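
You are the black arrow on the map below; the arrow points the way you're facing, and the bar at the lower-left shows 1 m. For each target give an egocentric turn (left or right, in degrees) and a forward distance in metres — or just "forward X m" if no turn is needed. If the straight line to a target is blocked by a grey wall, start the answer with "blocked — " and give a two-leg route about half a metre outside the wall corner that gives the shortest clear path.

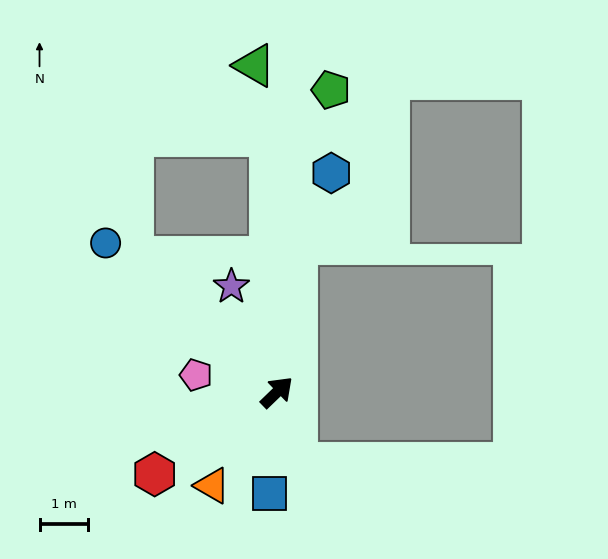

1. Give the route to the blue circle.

turn left 95°, forward 4.7 m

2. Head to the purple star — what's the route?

turn left 69°, forward 2.4 m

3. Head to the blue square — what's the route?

turn right 138°, forward 2.1 m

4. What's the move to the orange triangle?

turn right 169°, forward 2.4 m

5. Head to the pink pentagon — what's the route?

turn left 124°, forward 1.7 m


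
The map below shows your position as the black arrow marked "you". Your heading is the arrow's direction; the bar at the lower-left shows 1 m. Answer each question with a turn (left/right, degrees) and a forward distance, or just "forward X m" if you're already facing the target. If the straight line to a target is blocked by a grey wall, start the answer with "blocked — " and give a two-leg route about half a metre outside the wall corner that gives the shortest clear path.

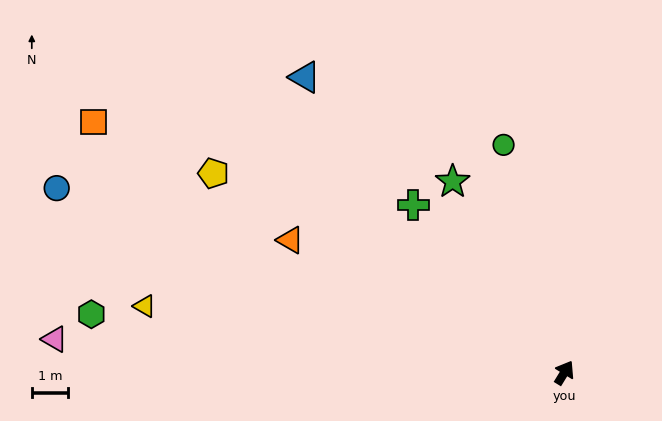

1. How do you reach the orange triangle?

turn left 96°, forward 8.5 m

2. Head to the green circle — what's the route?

turn left 46°, forward 6.5 m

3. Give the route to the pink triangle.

turn left 118°, forward 14.2 m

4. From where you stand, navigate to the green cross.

turn left 74°, forward 6.3 m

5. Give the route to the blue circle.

turn left 102°, forward 15.0 m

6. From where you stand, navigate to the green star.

turn left 62°, forward 6.1 m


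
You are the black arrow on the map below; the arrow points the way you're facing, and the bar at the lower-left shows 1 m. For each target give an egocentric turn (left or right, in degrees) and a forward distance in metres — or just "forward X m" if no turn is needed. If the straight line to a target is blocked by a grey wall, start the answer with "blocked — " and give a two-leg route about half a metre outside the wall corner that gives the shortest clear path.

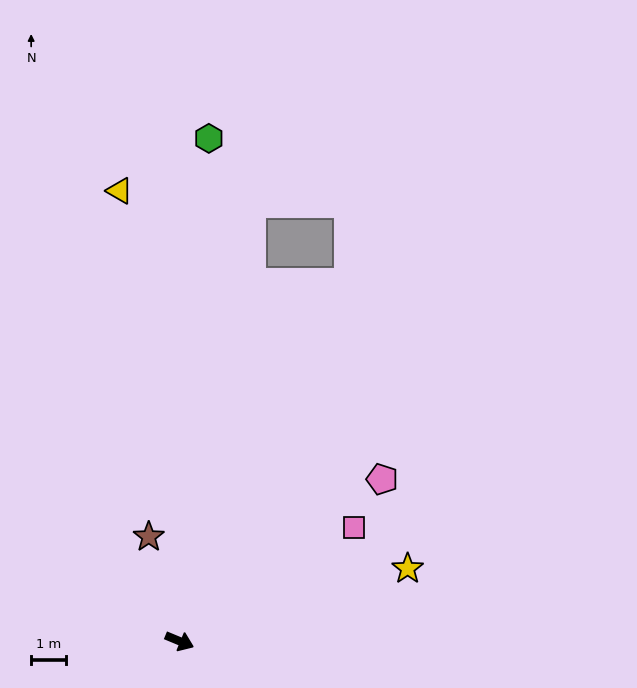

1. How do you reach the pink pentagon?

turn left 61°, forward 7.5 m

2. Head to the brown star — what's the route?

turn left 129°, forward 3.1 m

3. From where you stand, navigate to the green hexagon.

turn left 109°, forward 14.5 m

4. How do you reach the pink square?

turn left 56°, forward 6.0 m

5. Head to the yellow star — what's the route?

turn left 40°, forward 6.9 m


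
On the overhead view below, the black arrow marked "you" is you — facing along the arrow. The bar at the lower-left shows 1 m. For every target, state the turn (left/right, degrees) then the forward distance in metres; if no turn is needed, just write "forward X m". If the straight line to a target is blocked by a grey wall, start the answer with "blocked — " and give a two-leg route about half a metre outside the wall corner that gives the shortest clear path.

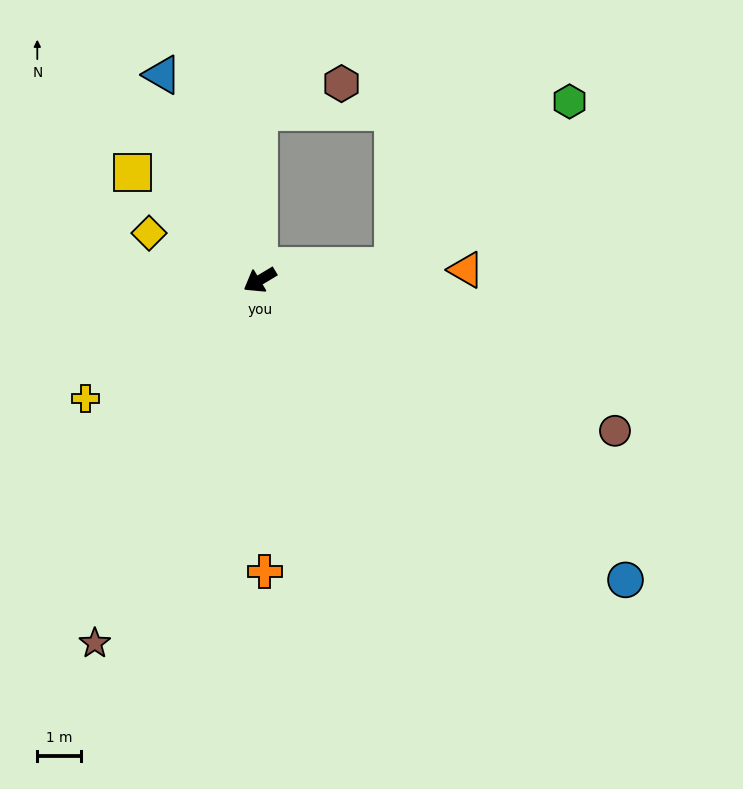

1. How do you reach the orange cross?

turn left 60°, forward 6.6 m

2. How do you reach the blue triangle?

turn right 96°, forward 5.2 m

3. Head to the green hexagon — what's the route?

blocked — turn left 155°, forward 3.0 m, then turn left 37°, forward 5.5 m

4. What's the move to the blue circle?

turn left 110°, forward 10.7 m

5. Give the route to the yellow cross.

turn left 3°, forward 4.8 m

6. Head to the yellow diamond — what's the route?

turn right 54°, forward 2.7 m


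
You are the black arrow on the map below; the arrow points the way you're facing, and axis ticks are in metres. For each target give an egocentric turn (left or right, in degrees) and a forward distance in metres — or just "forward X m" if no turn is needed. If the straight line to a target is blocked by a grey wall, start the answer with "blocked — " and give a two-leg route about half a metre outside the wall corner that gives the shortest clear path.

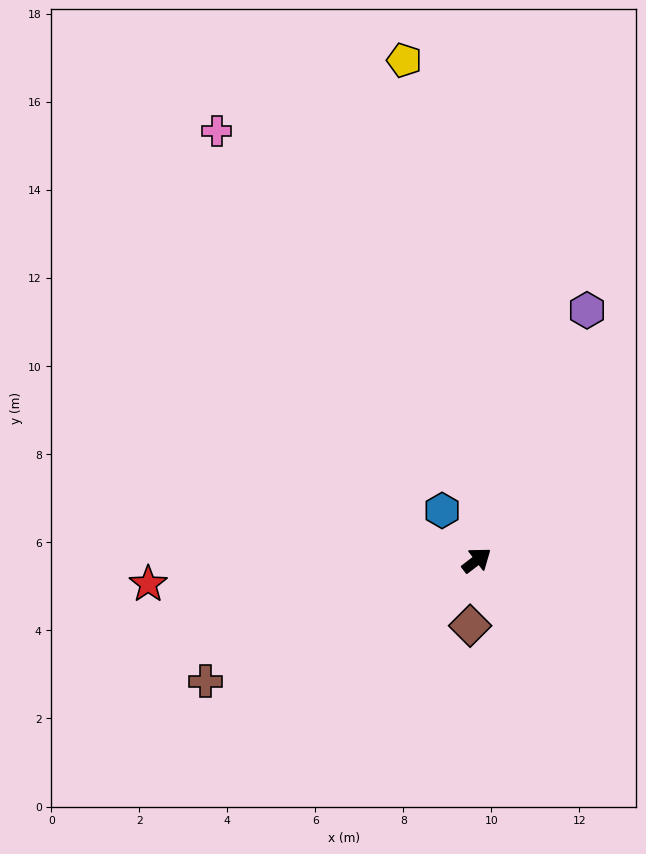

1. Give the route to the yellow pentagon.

turn left 61°, forward 11.5 m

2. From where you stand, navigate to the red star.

turn left 147°, forward 7.5 m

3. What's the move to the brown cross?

turn left 167°, forward 6.7 m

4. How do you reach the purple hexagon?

turn left 29°, forward 6.2 m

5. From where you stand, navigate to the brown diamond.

turn right 133°, forward 1.5 m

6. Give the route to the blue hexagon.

turn left 87°, forward 1.4 m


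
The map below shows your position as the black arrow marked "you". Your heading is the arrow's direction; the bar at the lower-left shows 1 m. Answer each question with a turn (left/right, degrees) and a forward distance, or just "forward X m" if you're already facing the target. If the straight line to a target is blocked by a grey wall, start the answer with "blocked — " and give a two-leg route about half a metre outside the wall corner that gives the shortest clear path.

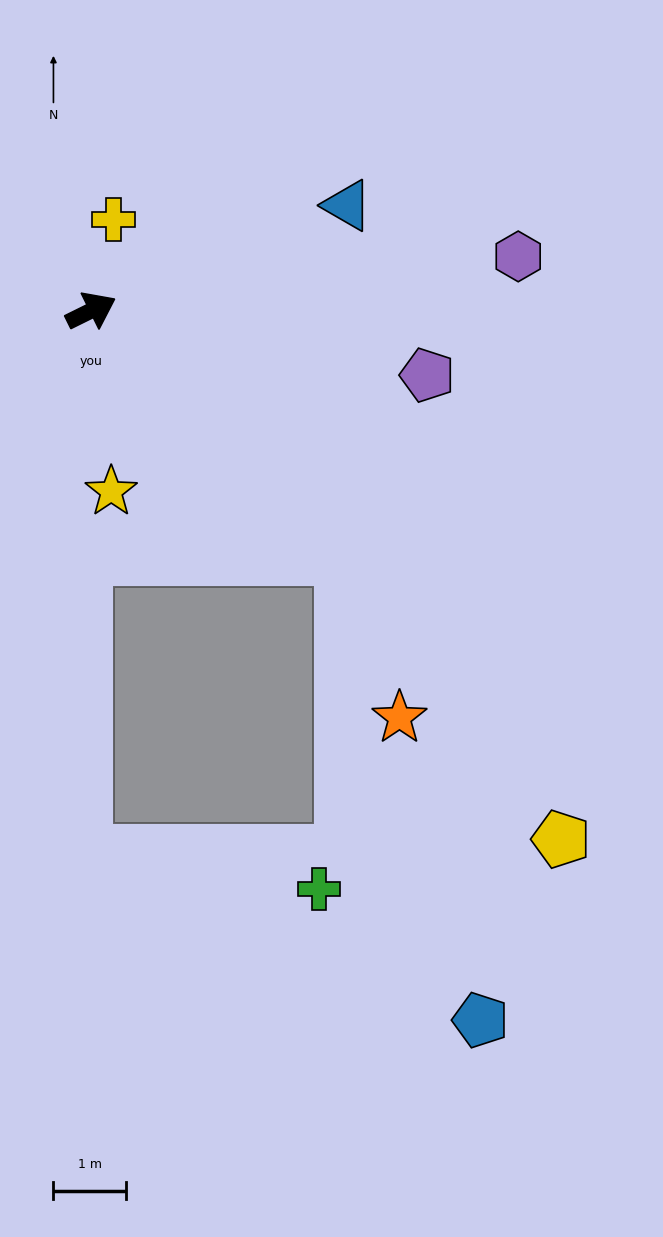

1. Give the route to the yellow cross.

turn left 50°, forward 1.3 m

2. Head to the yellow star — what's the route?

turn right 110°, forward 2.5 m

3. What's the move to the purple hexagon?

turn right 19°, forward 6.0 m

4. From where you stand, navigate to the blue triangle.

turn right 4°, forward 3.8 m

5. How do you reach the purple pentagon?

turn right 37°, forward 4.7 m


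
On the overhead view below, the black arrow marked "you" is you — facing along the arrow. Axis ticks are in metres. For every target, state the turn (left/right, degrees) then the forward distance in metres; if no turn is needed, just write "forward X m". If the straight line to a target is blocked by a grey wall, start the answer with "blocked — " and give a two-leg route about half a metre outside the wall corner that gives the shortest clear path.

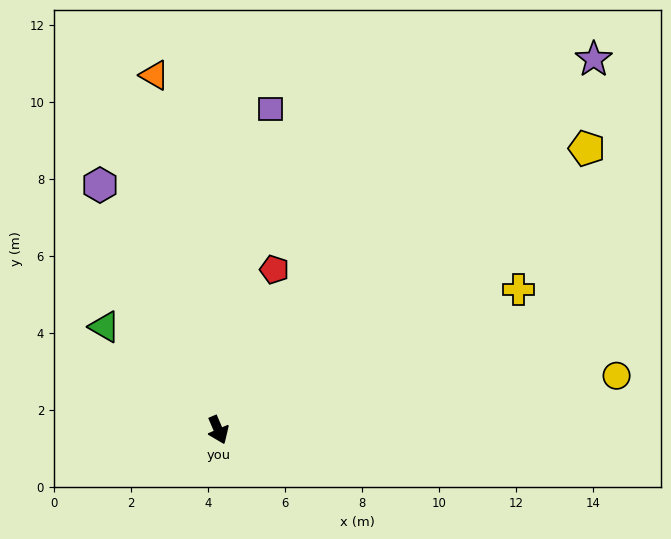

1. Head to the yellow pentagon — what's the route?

turn left 104°, forward 12.1 m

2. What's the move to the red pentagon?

turn left 138°, forward 4.4 m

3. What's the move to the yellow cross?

turn left 92°, forward 8.6 m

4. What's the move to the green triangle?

turn right 155°, forward 4.0 m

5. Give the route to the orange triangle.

turn left 167°, forward 9.4 m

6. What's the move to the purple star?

turn left 111°, forward 13.7 m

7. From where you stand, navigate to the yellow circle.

turn left 75°, forward 10.4 m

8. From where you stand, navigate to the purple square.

turn left 148°, forward 8.5 m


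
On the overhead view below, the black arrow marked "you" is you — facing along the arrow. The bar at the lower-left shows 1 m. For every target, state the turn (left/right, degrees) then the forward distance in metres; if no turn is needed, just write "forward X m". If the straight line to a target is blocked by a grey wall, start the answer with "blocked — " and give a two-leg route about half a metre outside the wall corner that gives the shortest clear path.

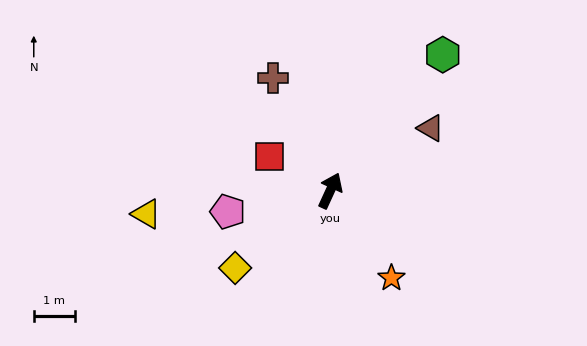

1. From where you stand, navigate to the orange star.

turn right 120°, forward 2.6 m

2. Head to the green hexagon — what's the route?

turn right 15°, forward 4.3 m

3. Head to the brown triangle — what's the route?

turn right 34°, forward 2.9 m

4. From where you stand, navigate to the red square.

turn left 85°, forward 1.7 m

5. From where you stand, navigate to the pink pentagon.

turn left 126°, forward 2.6 m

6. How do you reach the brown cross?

turn left 52°, forward 3.1 m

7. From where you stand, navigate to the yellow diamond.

turn left 154°, forward 3.0 m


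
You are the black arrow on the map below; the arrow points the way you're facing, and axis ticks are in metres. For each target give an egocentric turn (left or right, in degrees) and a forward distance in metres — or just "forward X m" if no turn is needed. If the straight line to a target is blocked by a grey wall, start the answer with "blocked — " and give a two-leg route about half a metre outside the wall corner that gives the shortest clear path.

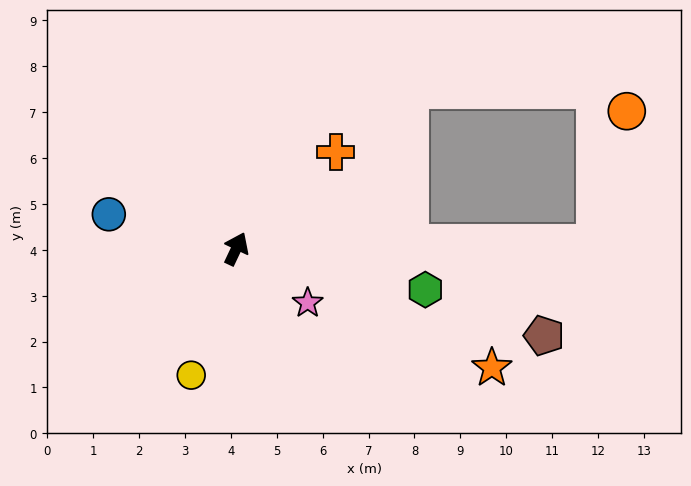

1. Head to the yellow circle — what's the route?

turn right 174°, forward 2.9 m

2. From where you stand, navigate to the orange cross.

turn right 21°, forward 3.0 m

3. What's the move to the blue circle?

turn left 100°, forward 2.9 m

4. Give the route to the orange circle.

blocked — turn right 64°, forward 7.8 m, then turn left 76°, forward 3.0 m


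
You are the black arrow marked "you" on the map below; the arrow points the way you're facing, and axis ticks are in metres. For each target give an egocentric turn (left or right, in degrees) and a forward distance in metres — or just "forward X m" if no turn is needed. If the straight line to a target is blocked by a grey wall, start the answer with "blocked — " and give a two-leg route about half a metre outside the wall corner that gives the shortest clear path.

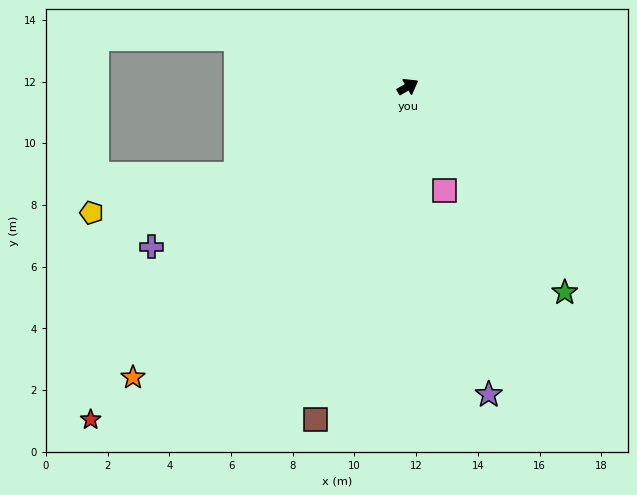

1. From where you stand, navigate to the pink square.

turn right 101°, forward 3.6 m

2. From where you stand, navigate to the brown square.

turn right 136°, forward 11.2 m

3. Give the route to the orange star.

turn right 163°, forward 13.0 m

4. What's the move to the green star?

turn right 83°, forward 8.4 m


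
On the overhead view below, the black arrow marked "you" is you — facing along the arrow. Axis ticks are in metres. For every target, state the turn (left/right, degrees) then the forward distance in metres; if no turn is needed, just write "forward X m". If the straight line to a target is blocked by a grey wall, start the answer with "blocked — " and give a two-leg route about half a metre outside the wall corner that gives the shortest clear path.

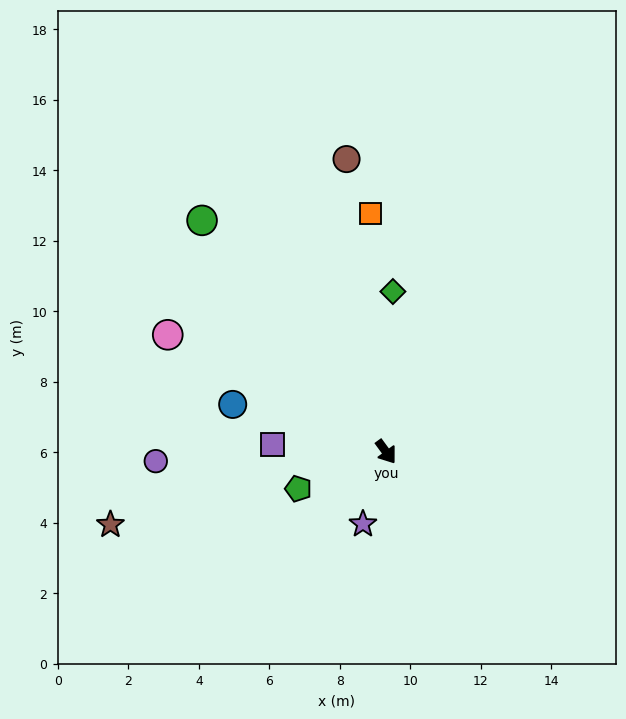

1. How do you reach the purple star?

turn right 54°, forward 2.2 m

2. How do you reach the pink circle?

turn right 154°, forward 7.0 m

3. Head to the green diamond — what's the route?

turn left 141°, forward 4.6 m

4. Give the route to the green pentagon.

turn right 103°, forward 2.7 m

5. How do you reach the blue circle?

turn right 143°, forward 4.6 m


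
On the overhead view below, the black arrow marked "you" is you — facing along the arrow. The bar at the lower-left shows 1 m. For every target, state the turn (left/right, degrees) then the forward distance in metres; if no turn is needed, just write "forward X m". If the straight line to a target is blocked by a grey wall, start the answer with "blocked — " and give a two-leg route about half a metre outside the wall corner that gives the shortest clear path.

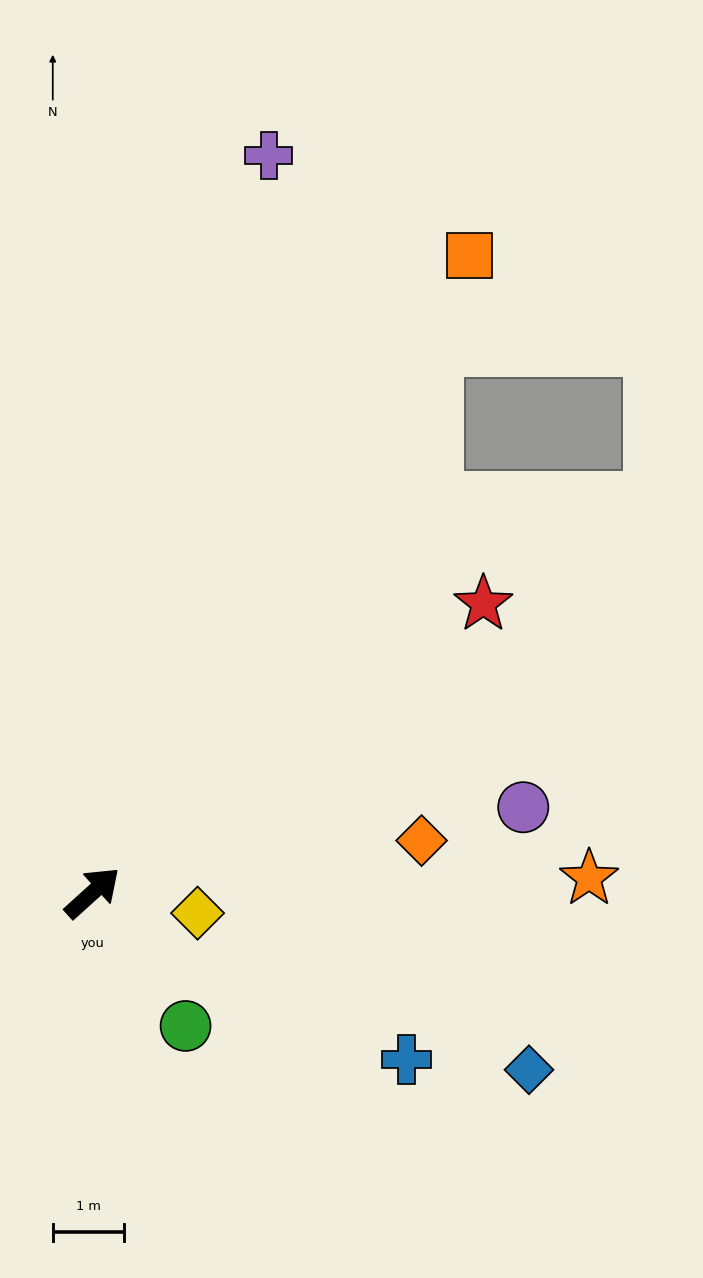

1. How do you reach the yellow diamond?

turn right 53°, forward 1.5 m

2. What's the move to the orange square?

turn left 17°, forward 10.5 m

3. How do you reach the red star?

turn right 6°, forward 6.9 m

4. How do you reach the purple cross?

turn left 34°, forward 10.7 m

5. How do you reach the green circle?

turn right 97°, forward 2.3 m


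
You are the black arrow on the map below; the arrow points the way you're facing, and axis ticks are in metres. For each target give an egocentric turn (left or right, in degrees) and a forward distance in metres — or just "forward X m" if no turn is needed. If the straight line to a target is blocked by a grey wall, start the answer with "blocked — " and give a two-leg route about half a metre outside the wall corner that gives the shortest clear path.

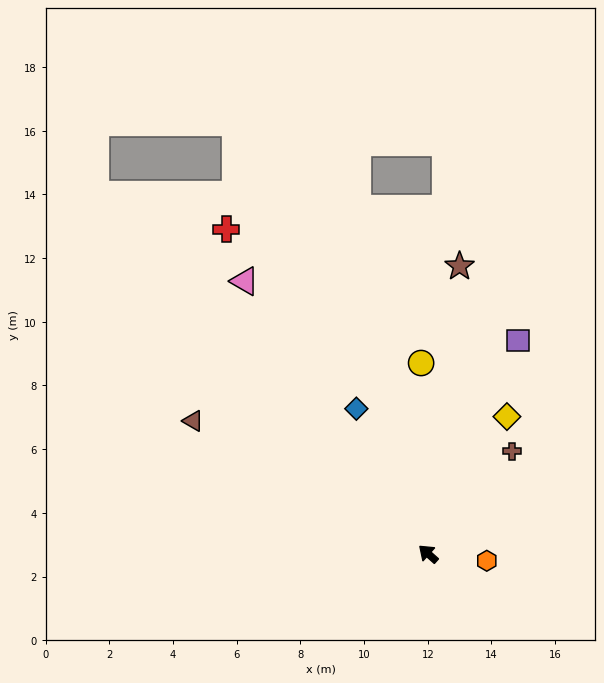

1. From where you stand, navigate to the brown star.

turn right 54°, forward 9.1 m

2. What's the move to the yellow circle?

turn right 46°, forward 6.0 m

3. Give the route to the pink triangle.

turn right 14°, forward 10.3 m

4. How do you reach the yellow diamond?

turn right 78°, forward 5.0 m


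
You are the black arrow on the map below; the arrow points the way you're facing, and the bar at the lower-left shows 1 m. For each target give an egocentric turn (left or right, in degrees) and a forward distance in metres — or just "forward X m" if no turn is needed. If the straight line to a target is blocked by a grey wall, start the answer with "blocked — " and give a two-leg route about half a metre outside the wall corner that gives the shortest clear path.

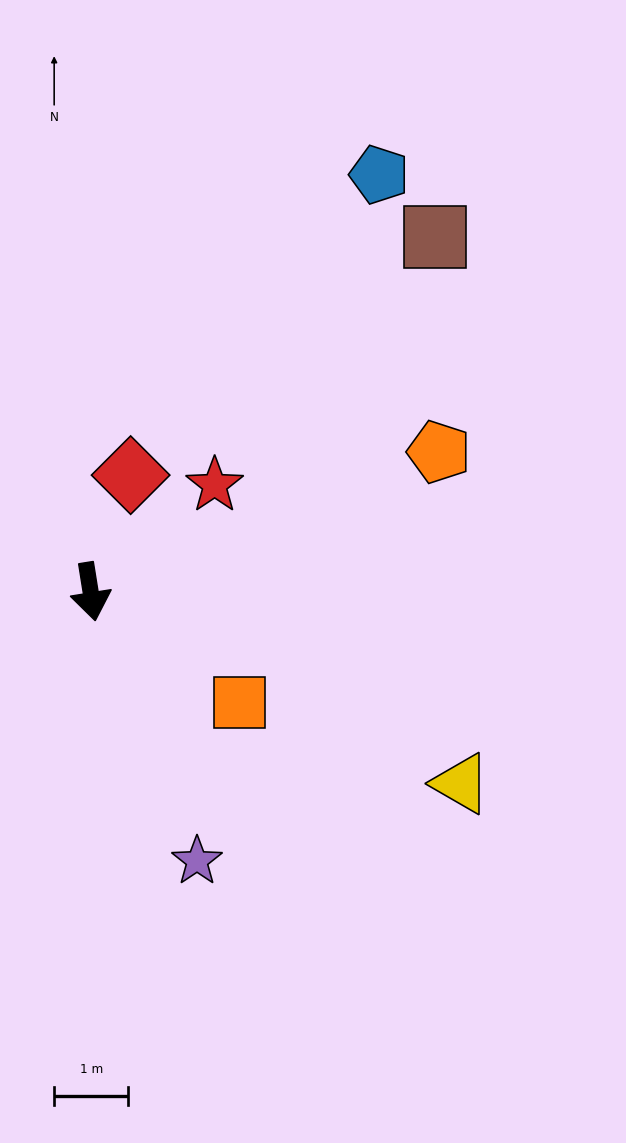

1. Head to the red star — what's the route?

turn left 122°, forward 2.2 m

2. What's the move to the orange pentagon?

turn left 103°, forward 5.1 m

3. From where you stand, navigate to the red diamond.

turn left 152°, forward 1.7 m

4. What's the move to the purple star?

turn left 13°, forward 3.9 m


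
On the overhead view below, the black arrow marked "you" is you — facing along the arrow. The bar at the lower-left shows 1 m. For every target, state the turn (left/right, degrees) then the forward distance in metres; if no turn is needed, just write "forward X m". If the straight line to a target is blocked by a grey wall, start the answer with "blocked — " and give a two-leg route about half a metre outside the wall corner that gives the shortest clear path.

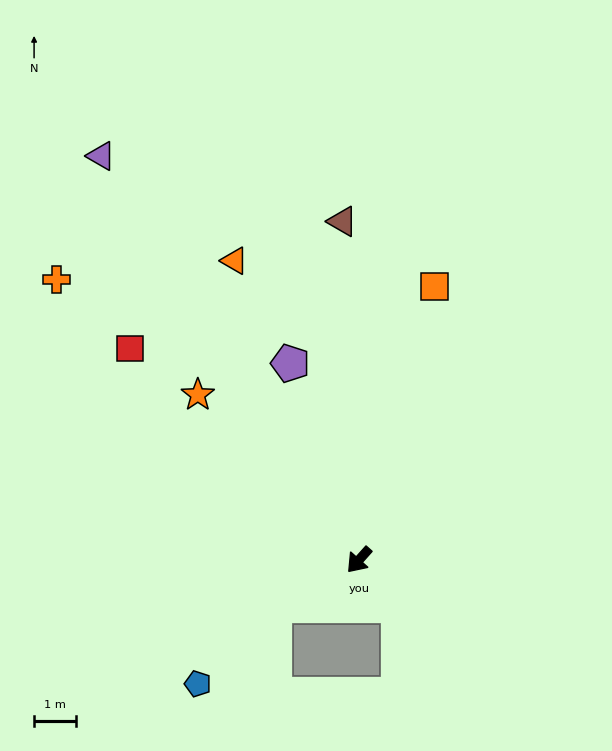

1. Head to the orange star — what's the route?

turn right 94°, forward 5.5 m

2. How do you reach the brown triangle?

turn right 135°, forward 8.1 m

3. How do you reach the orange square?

turn right 154°, forward 6.8 m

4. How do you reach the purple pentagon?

turn right 119°, forward 5.0 m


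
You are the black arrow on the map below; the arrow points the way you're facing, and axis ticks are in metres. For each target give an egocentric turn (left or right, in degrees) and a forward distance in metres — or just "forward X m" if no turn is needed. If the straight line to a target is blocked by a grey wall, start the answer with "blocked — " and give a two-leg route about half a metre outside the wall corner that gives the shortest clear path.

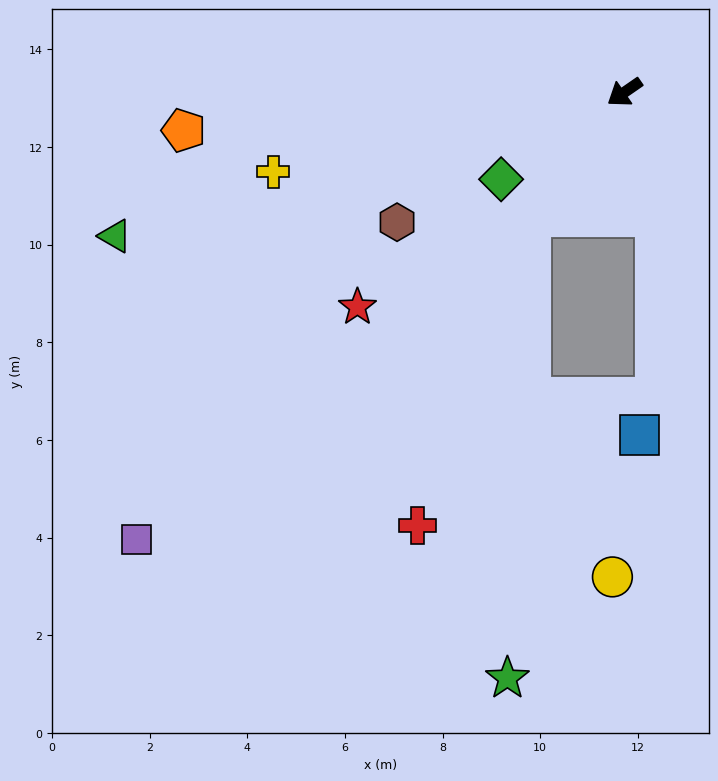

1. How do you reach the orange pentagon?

turn right 30°, forward 9.1 m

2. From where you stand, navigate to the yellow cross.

turn right 22°, forward 7.4 m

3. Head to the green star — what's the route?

blocked — turn left 18°, forward 3.2 m, then turn left 34°, forward 9.5 m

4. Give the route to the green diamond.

forward 3.1 m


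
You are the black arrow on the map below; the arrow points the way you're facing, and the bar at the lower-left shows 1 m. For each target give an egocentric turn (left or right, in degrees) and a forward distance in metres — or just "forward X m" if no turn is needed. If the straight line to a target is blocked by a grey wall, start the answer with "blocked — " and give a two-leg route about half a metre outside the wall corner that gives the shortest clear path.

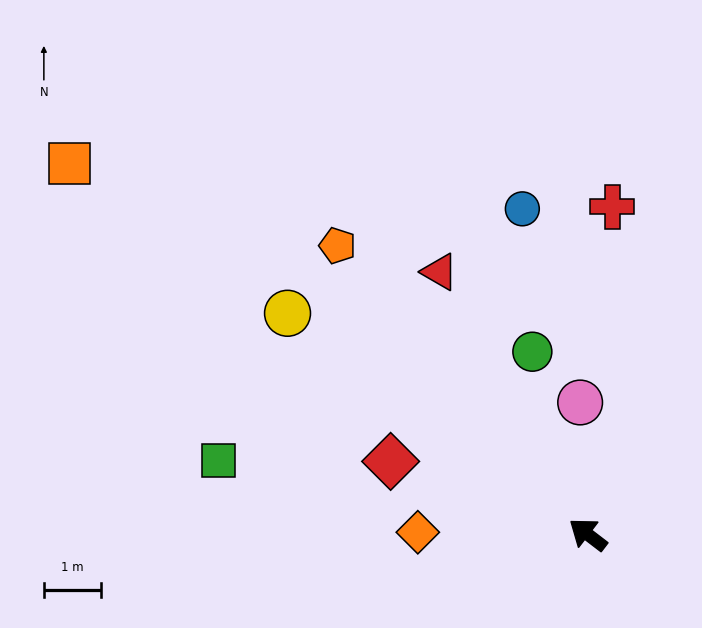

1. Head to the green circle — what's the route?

turn right 36°, forward 3.3 m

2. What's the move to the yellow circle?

forward 6.5 m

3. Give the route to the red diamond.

turn left 17°, forward 3.7 m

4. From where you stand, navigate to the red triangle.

turn right 23°, forward 5.2 m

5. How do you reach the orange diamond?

turn left 37°, forward 3.0 m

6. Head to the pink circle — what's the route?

turn right 49°, forward 2.3 m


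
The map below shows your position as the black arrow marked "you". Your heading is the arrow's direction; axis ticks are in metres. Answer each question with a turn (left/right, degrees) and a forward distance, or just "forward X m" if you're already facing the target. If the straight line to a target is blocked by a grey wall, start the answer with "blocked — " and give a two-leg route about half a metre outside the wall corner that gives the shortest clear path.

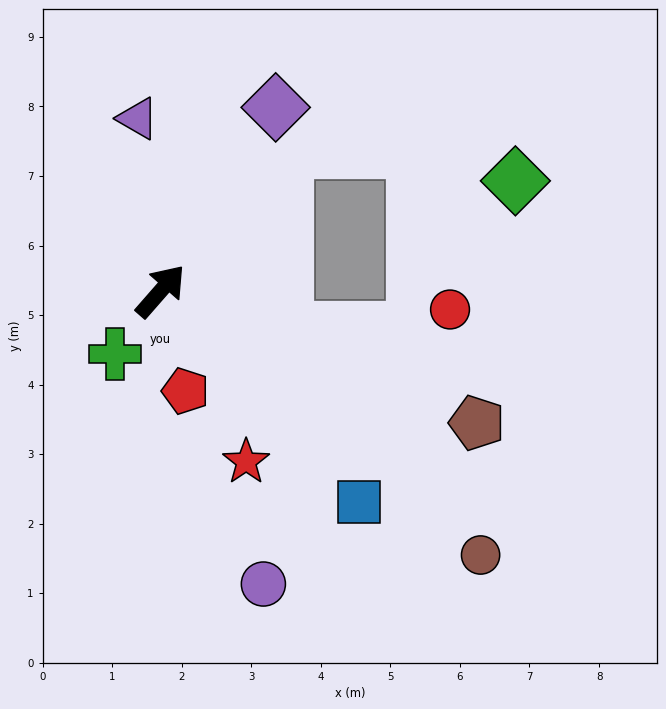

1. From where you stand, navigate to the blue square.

turn right 96°, forward 4.2 m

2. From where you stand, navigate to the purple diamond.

turn left 9°, forward 3.1 m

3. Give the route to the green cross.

turn right 175°, forward 1.1 m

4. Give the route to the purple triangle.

turn left 49°, forward 2.5 m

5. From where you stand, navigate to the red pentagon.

turn right 125°, forward 1.5 m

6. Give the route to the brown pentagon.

turn right 71°, forward 4.9 m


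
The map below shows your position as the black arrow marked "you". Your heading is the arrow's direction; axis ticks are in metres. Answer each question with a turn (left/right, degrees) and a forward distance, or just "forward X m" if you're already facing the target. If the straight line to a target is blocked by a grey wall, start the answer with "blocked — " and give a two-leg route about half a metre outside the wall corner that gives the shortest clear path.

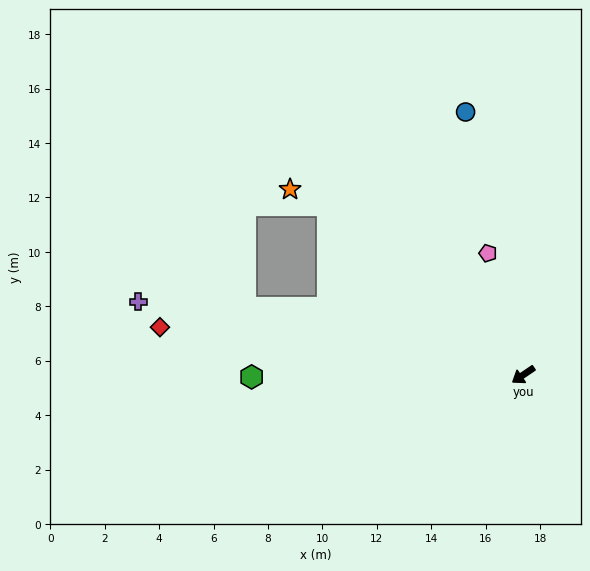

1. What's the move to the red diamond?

turn right 42°, forward 13.5 m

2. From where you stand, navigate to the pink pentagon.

turn right 108°, forward 4.7 m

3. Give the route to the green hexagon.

turn right 34°, forward 10.0 m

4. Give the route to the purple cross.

turn right 45°, forward 14.4 m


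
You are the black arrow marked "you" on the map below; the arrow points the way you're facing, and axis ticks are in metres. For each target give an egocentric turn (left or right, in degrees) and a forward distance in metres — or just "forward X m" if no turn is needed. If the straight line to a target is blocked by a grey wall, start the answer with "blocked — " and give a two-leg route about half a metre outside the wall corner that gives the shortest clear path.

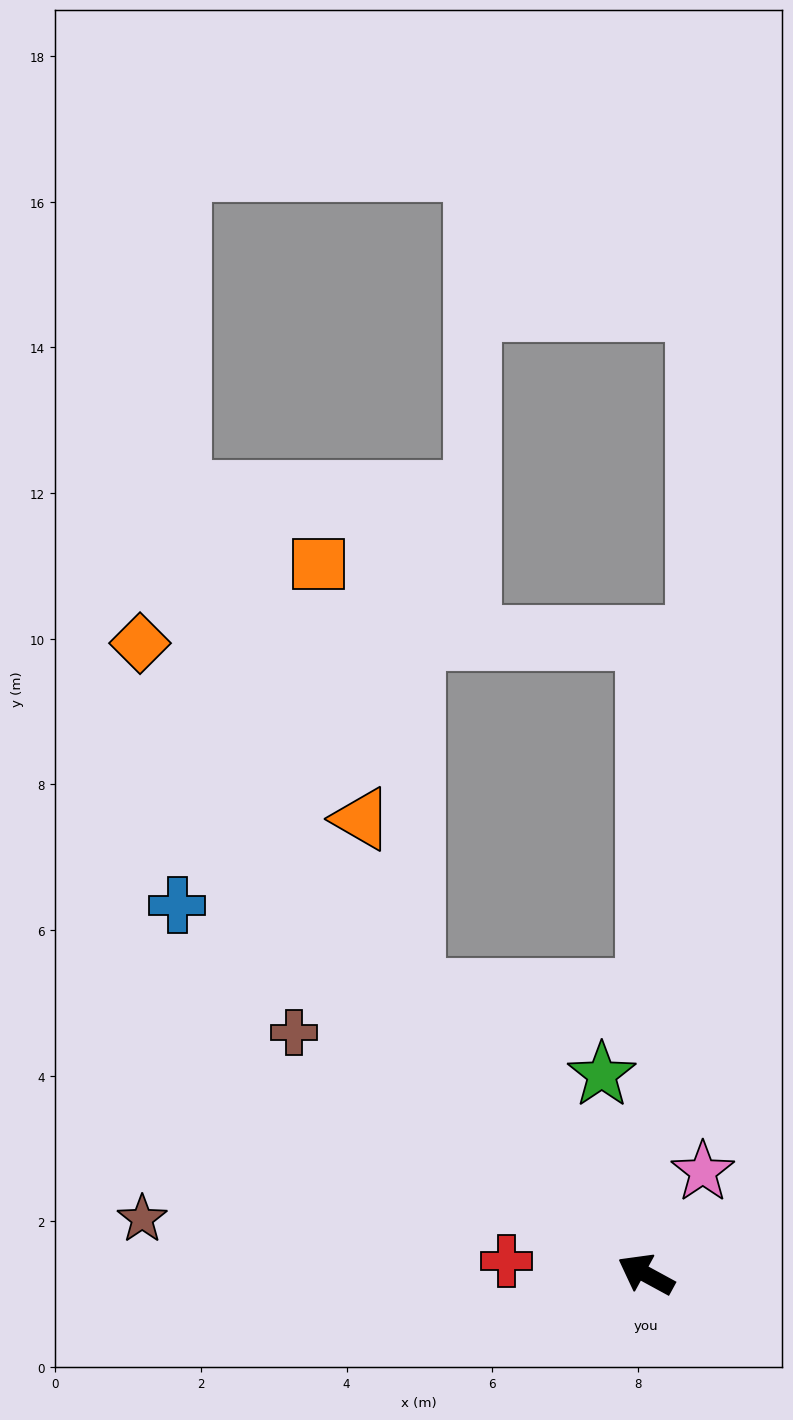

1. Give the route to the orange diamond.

turn right 23°, forward 11.1 m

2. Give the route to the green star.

turn right 49°, forward 2.8 m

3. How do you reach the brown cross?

turn right 6°, forward 5.9 m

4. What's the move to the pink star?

turn right 90°, forward 1.6 m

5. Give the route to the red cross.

turn left 23°, forward 1.9 m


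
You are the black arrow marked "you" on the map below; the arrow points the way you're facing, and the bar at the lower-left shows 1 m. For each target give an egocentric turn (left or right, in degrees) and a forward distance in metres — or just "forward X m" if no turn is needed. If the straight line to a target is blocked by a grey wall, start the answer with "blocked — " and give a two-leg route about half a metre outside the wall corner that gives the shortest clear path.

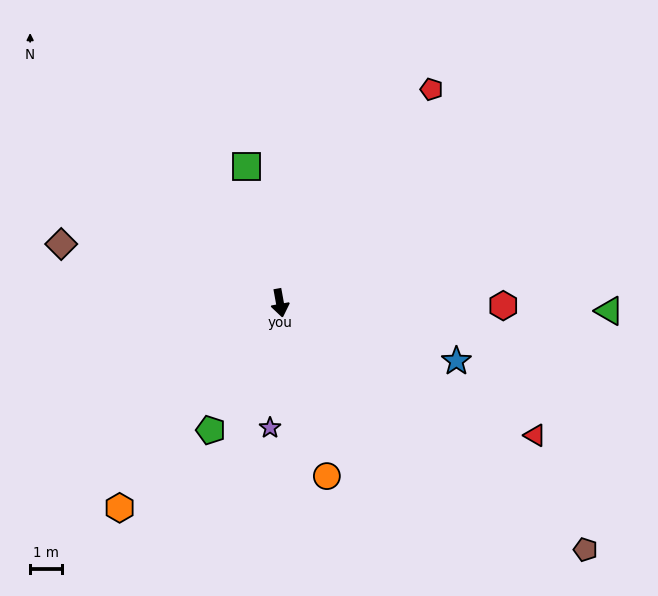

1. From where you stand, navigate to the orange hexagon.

turn right 48°, forward 8.1 m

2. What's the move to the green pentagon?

turn right 39°, forward 4.5 m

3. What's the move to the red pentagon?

turn left 134°, forward 8.2 m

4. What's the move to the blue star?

turn left 62°, forward 5.8 m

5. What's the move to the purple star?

turn right 15°, forward 3.9 m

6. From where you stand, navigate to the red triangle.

turn left 52°, forward 8.9 m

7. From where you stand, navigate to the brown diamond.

turn right 115°, forward 7.0 m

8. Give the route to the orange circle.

turn left 5°, forward 5.6 m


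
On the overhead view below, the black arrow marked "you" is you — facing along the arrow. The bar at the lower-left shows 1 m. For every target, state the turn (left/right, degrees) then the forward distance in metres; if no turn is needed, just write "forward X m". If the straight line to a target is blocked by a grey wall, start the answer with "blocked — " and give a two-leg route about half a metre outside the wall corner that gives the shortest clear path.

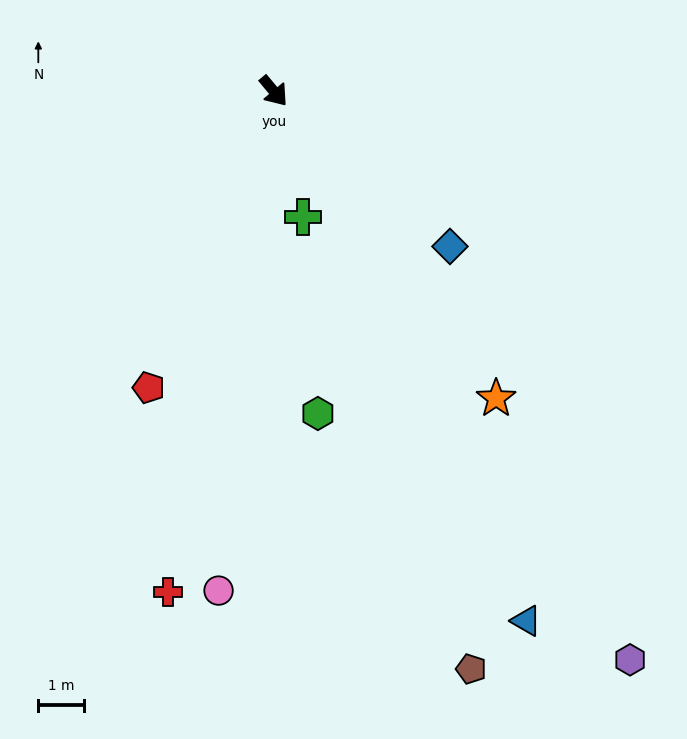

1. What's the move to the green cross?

turn right 27°, forward 2.8 m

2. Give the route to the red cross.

turn right 52°, forward 11.2 m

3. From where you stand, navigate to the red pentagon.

turn right 63°, forward 7.0 m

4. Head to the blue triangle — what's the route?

turn right 14°, forward 12.8 m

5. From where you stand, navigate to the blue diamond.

turn left 9°, forward 5.1 m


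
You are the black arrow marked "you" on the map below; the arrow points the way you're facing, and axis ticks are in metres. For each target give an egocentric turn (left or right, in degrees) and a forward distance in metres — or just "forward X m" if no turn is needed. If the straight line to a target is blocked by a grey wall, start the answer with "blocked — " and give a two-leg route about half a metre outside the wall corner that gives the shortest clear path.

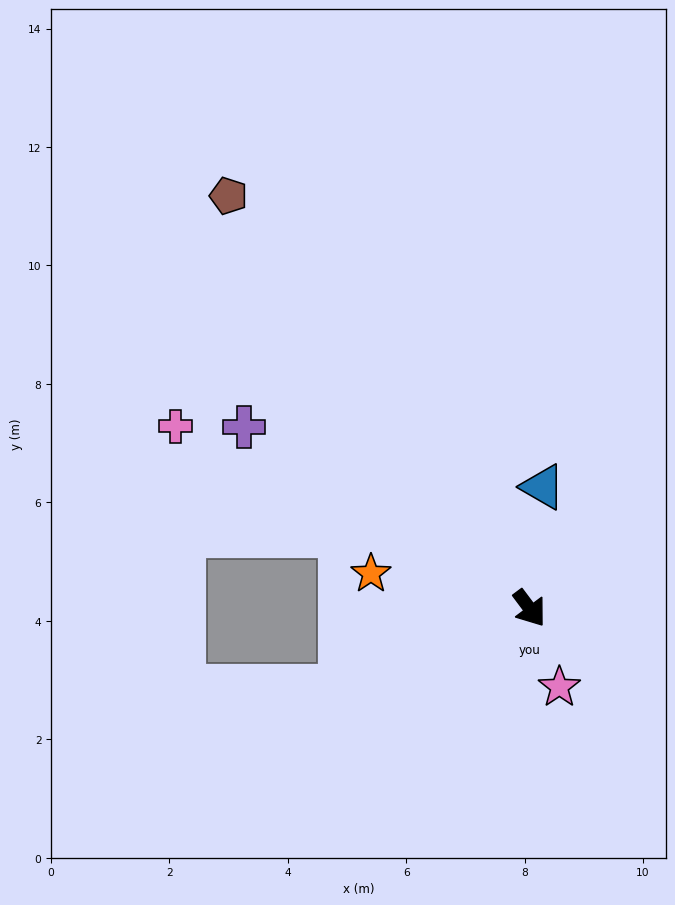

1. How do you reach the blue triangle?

turn left 137°, forward 2.1 m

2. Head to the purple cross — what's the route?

turn right 159°, forward 5.7 m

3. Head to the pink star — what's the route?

turn right 16°, forward 1.4 m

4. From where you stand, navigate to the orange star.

turn right 139°, forward 2.7 m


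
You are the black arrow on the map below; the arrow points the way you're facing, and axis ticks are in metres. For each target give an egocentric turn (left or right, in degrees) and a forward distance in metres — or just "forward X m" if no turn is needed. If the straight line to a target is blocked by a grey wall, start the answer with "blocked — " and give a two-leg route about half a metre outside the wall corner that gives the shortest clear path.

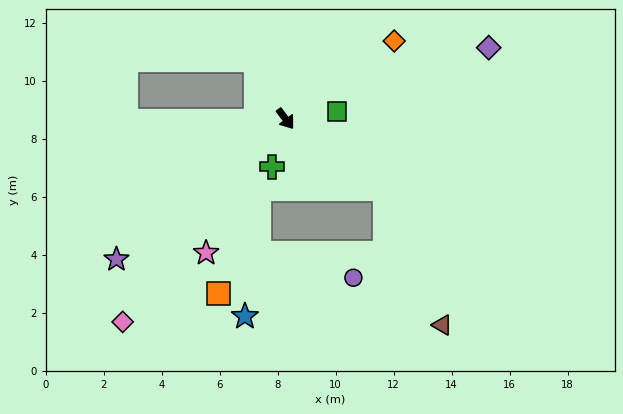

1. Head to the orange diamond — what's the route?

turn left 89°, forward 4.6 m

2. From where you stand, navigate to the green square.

turn left 61°, forward 1.8 m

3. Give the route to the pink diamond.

turn right 76°, forward 9.0 m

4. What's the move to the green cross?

turn right 53°, forward 1.7 m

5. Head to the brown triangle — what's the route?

blocked — turn left 18°, forward 4.2 m, then turn right 32°, forward 5.1 m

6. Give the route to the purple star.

turn right 87°, forward 7.6 m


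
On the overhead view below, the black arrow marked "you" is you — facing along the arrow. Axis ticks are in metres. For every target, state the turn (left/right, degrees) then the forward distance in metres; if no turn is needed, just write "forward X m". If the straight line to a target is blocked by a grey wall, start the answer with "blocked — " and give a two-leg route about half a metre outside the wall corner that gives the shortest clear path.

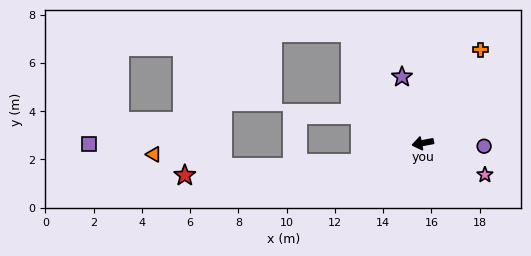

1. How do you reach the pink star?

turn left 142°, forward 2.9 m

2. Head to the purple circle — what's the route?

turn left 166°, forward 2.5 m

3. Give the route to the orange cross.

turn right 132°, forward 4.5 m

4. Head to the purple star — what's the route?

turn right 83°, forward 2.9 m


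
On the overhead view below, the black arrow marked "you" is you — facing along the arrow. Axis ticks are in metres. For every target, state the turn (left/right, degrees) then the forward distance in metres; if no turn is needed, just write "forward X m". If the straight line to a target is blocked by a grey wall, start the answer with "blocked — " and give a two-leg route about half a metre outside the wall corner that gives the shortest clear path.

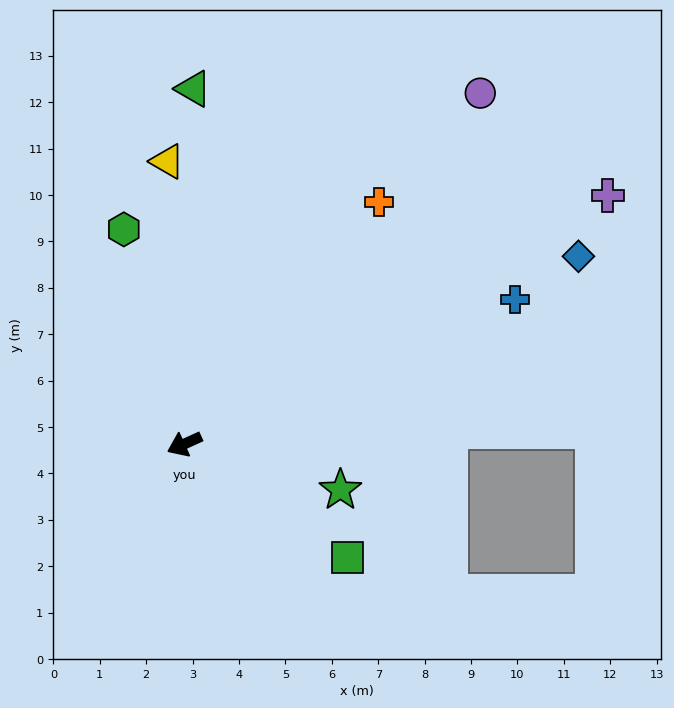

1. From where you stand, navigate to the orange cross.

turn right 153°, forward 6.7 m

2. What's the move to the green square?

turn left 121°, forward 4.3 m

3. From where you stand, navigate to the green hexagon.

turn right 99°, forward 4.8 m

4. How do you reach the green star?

turn left 139°, forward 3.5 m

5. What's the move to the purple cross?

turn right 174°, forward 10.6 m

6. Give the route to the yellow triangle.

turn right 111°, forward 6.1 m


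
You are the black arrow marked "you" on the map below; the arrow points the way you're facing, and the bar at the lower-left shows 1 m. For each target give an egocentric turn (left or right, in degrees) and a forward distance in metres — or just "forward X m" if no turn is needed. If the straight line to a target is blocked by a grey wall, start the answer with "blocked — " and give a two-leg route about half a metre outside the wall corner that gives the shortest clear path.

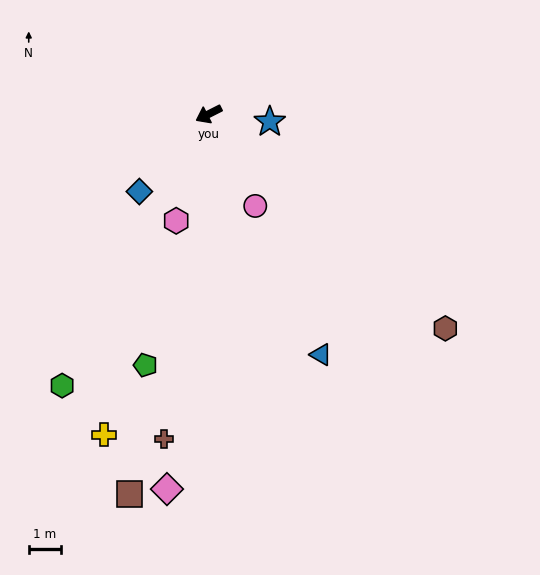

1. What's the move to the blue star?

turn left 146°, forward 1.9 m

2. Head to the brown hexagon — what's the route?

turn left 111°, forward 10.0 m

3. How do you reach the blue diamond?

turn left 21°, forward 3.3 m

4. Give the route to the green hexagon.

turn left 35°, forward 9.7 m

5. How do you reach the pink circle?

turn left 90°, forward 3.2 m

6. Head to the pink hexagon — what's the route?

turn left 46°, forward 3.5 m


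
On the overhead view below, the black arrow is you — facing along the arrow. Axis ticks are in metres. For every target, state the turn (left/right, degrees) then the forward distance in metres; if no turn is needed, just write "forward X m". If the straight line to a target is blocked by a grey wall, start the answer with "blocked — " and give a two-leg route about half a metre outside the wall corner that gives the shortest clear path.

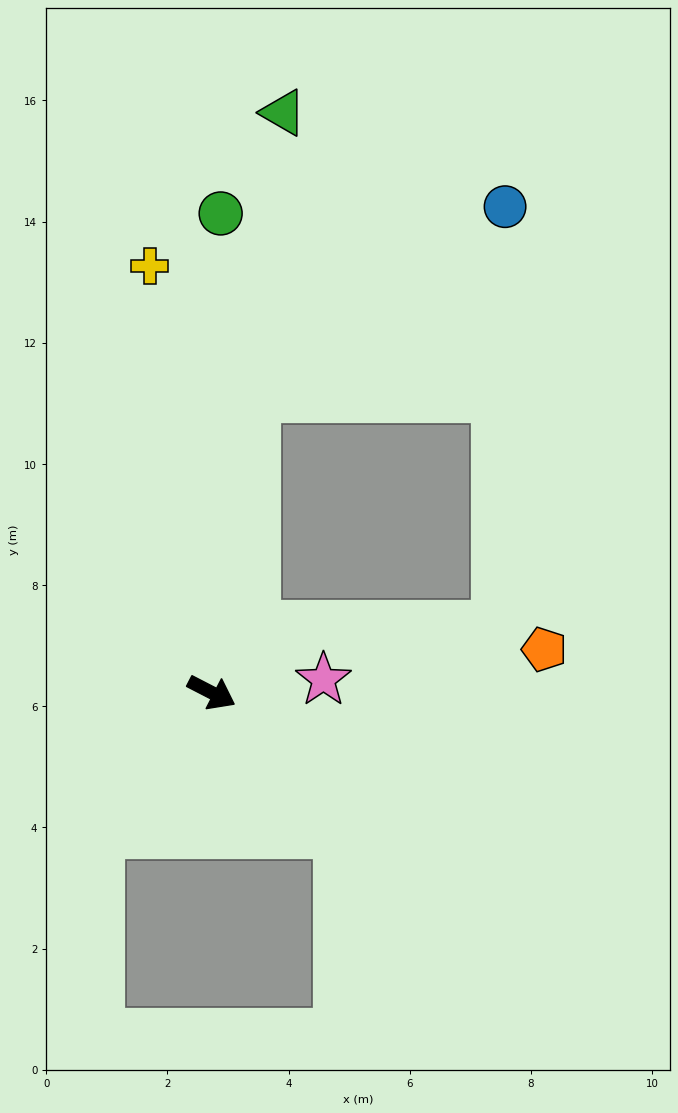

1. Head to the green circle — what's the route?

turn left 116°, forward 7.9 m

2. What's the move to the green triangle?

turn left 110°, forward 9.6 m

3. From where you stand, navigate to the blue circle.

blocked — turn left 109°, forward 4.9 m, then turn right 45°, forward 5.2 m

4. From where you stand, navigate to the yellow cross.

turn left 126°, forward 7.1 m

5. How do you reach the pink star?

turn left 34°, forward 1.9 m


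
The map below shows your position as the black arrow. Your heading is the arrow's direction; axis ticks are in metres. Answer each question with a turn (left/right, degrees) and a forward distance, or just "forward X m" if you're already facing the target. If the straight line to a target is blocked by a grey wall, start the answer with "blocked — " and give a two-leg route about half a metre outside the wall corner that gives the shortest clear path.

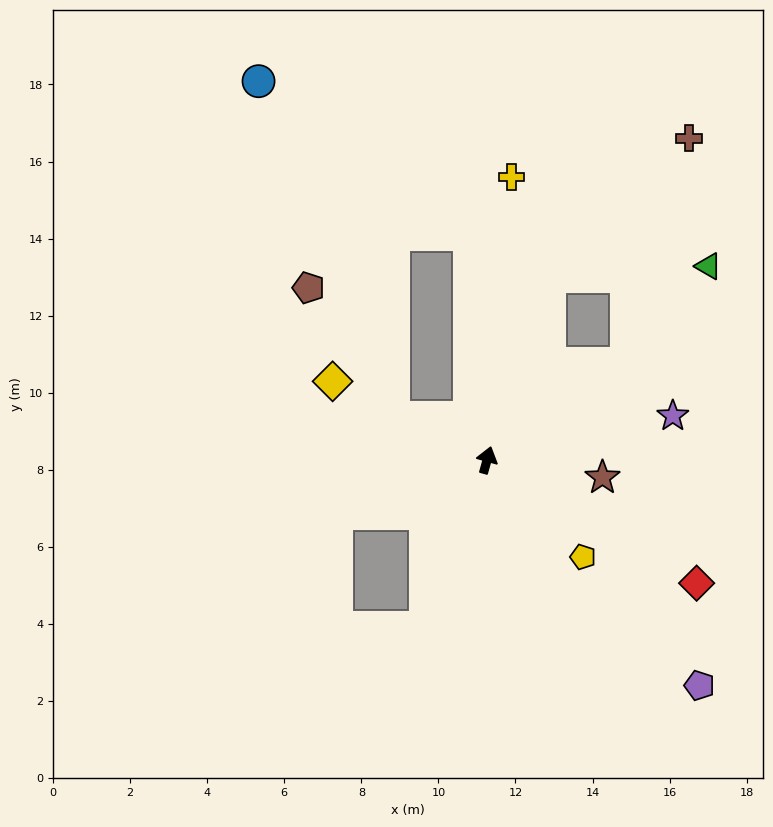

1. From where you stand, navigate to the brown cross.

blocked — turn right 3°, forward 5.0 m, then turn right 27°, forward 5.1 m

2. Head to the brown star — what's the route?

turn right 83°, forward 3.0 m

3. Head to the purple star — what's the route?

turn right 61°, forward 5.0 m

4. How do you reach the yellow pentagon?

turn right 120°, forward 3.5 m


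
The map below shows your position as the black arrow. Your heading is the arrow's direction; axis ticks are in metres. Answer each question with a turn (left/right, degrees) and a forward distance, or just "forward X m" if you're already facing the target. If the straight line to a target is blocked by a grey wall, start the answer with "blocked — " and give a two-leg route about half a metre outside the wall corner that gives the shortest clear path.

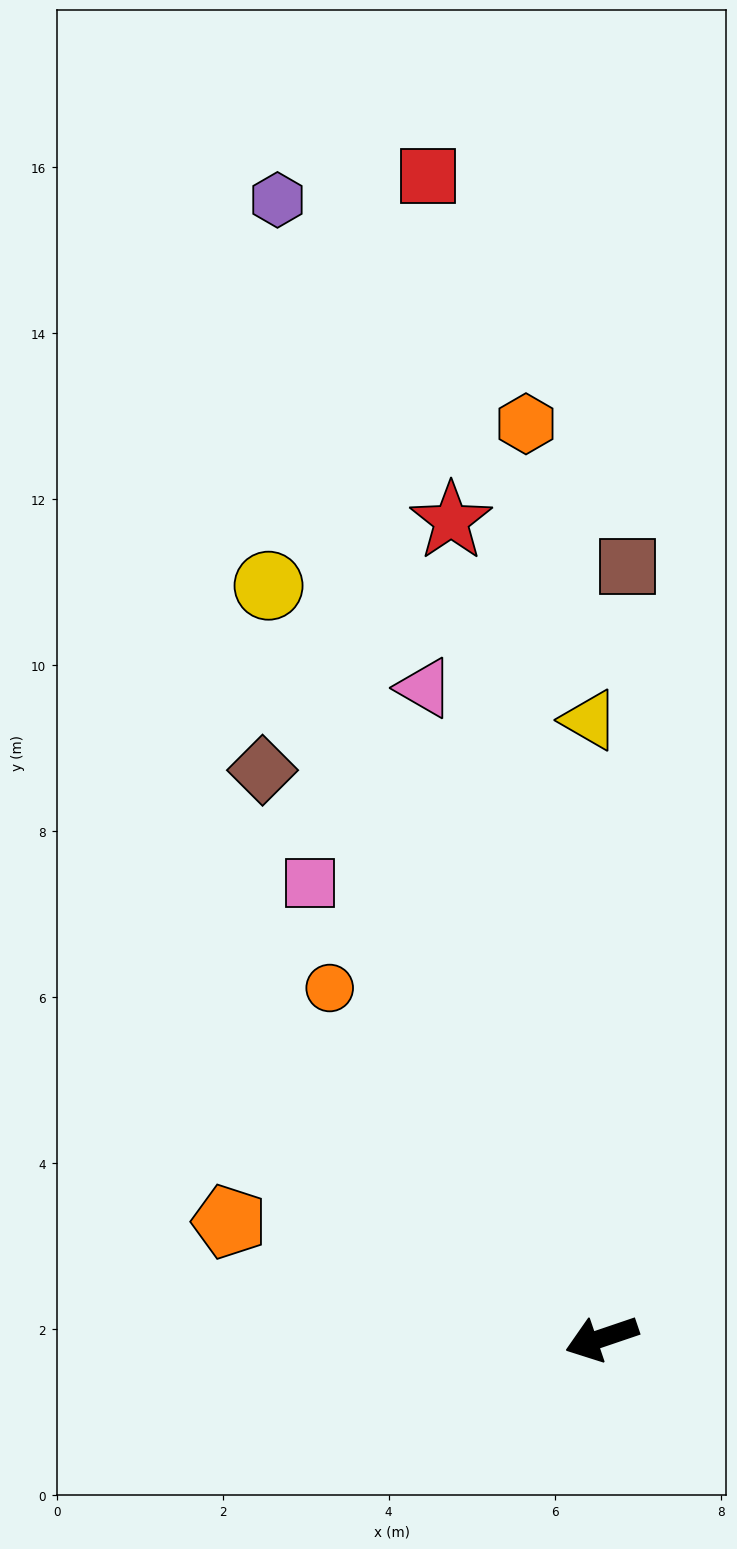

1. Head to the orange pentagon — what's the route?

turn right 36°, forward 4.7 m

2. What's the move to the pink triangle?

turn right 94°, forward 8.1 m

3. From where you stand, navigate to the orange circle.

turn right 71°, forward 5.3 m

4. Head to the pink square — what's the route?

turn right 76°, forward 6.5 m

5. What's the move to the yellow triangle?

turn right 108°, forward 7.4 m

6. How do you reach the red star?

turn right 98°, forward 10.0 m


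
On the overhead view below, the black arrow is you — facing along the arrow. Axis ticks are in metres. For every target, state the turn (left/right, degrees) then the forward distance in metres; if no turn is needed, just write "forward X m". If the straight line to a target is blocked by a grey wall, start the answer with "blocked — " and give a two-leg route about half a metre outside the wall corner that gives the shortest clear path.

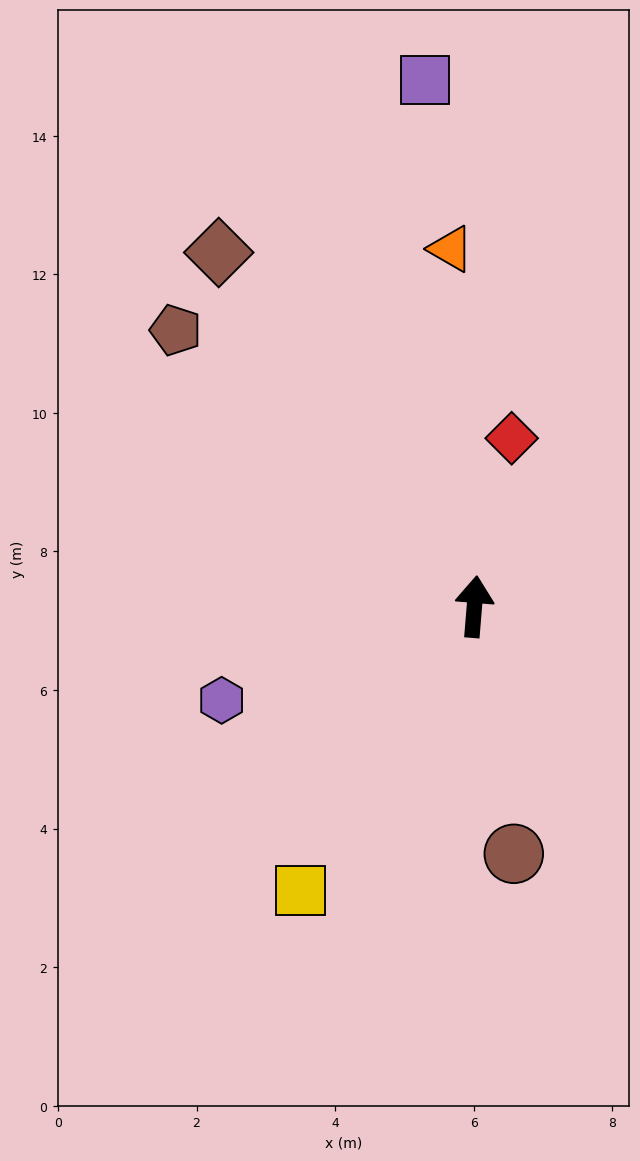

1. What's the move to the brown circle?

turn right 166°, forward 3.6 m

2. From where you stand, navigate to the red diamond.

turn right 8°, forward 2.5 m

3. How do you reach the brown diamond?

turn left 40°, forward 6.3 m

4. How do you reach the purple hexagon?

turn left 115°, forward 3.9 m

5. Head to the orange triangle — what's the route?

turn left 8°, forward 5.2 m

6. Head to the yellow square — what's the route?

turn left 153°, forward 4.8 m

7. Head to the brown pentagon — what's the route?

turn left 52°, forward 5.9 m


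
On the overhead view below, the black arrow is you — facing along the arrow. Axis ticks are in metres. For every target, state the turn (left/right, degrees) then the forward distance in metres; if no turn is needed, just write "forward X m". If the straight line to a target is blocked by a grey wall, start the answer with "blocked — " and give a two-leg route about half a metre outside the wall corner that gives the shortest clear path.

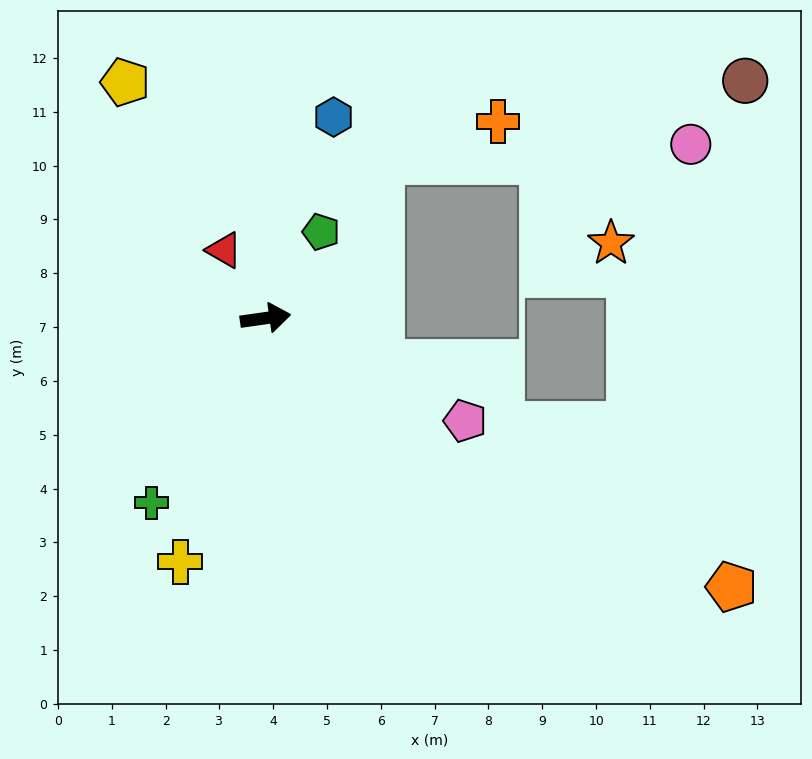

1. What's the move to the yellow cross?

turn right 117°, forward 4.8 m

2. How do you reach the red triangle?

turn left 113°, forward 1.5 m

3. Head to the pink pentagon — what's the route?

turn right 35°, forward 4.2 m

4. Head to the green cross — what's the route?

turn right 130°, forward 4.0 m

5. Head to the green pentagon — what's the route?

turn left 49°, forward 1.9 m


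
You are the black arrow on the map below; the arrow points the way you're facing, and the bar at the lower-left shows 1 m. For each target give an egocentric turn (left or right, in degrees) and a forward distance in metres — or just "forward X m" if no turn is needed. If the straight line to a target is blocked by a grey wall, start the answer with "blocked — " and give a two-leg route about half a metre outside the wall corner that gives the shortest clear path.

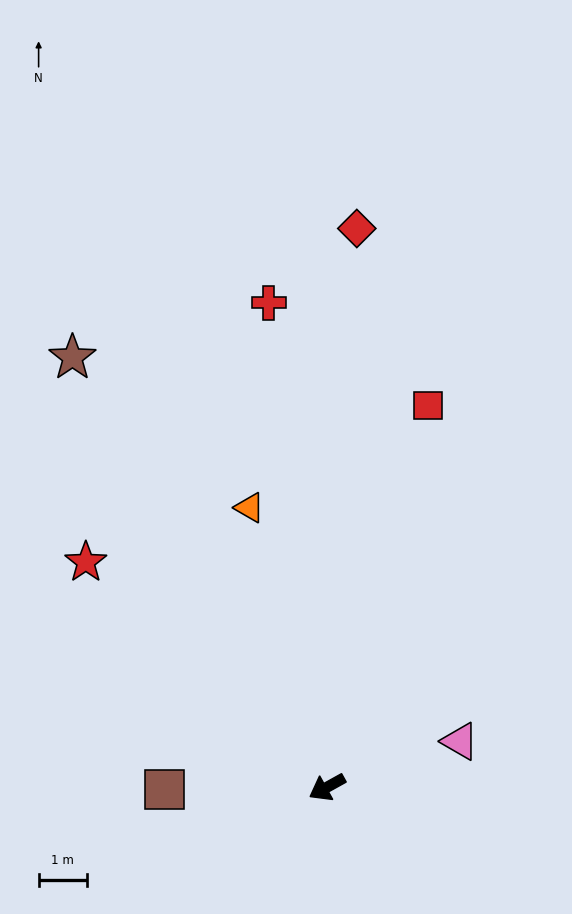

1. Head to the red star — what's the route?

turn right 72°, forward 6.8 m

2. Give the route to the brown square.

turn right 28°, forward 3.4 m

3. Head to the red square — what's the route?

turn right 134°, forward 8.1 m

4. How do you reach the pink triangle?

turn left 170°, forward 2.9 m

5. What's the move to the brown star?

turn right 88°, forward 10.3 m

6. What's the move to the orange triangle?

turn right 104°, forward 6.0 m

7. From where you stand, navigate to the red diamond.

turn right 122°, forward 11.5 m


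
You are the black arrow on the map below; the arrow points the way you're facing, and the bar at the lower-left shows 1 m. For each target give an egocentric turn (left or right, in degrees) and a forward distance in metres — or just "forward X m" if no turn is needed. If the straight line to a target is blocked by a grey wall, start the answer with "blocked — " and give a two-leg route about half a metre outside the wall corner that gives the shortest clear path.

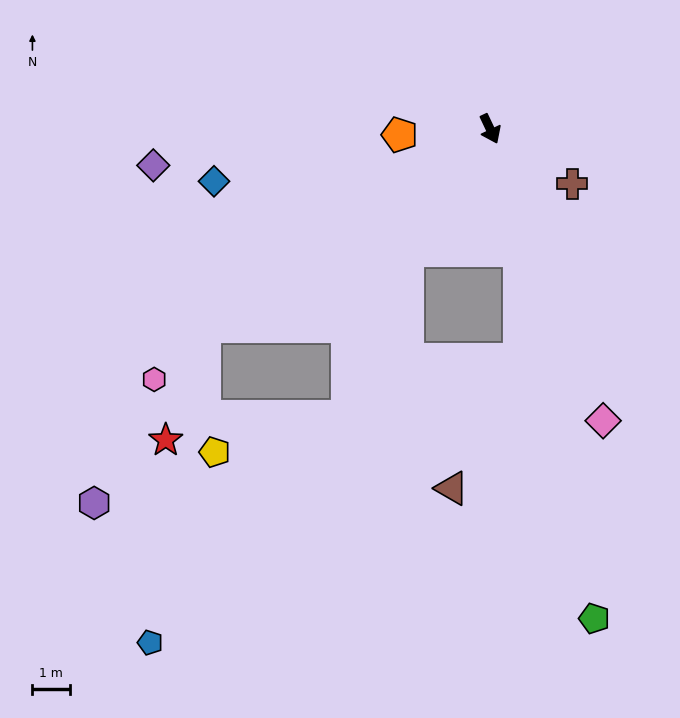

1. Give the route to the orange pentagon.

turn right 112°, forward 2.4 m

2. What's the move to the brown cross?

turn left 31°, forward 2.6 m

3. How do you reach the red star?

blocked — turn right 80°, forward 9.2 m, then turn left 35°, forward 3.2 m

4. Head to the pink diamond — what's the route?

turn right 4°, forward 8.3 m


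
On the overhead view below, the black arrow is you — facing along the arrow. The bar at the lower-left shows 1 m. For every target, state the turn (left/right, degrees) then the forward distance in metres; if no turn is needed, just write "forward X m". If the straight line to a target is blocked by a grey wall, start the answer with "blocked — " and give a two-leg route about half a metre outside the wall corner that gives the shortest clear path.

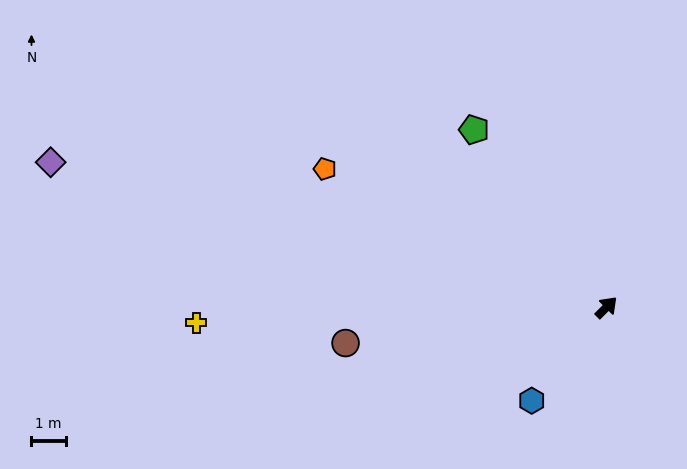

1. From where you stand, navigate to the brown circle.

turn left 143°, forward 7.7 m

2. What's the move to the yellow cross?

turn left 137°, forward 12.0 m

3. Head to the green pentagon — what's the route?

turn left 81°, forward 6.5 m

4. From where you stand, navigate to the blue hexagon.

turn right 174°, forward 3.5 m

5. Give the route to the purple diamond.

turn left 120°, forward 16.8 m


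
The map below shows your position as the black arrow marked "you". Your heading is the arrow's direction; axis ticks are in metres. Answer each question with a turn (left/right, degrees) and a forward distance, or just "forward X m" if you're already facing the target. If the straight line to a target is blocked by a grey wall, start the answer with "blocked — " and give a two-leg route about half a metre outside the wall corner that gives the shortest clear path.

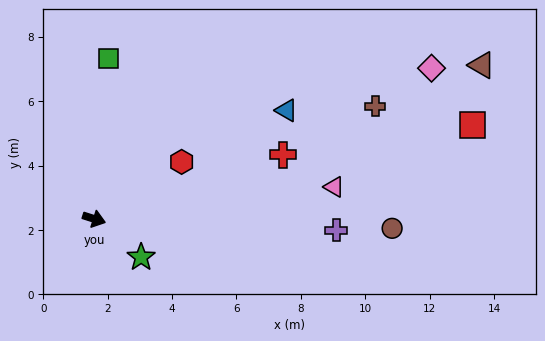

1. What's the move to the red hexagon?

turn left 51°, forward 3.2 m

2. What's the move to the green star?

turn right 21°, forward 1.9 m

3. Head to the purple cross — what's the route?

turn left 15°, forward 7.5 m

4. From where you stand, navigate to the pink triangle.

turn left 25°, forward 7.5 m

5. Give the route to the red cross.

turn left 37°, forward 6.2 m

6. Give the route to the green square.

turn left 103°, forward 5.0 m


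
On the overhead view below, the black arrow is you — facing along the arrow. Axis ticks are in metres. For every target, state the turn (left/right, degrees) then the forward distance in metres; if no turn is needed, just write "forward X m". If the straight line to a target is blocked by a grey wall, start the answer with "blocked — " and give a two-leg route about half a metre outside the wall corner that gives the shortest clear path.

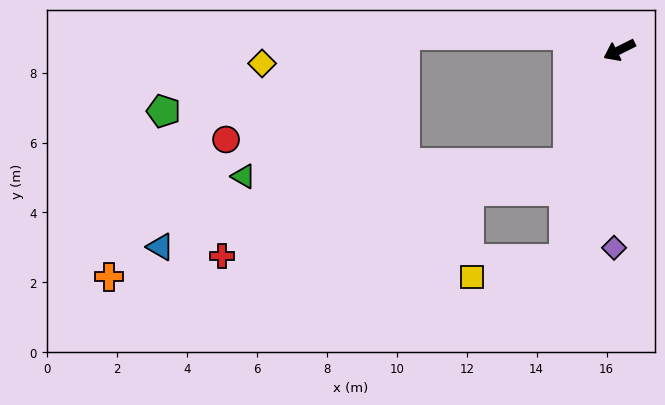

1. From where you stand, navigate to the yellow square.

blocked — turn left 48°, forward 6.2 m, then turn right 64°, forward 2.7 m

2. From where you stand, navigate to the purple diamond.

turn left 62°, forward 5.7 m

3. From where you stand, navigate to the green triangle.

blocked — turn left 39°, forward 3.5 m, then turn right 63°, forward 9.3 m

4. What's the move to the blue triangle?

blocked — turn left 39°, forward 3.5 m, then turn right 54°, forward 11.9 m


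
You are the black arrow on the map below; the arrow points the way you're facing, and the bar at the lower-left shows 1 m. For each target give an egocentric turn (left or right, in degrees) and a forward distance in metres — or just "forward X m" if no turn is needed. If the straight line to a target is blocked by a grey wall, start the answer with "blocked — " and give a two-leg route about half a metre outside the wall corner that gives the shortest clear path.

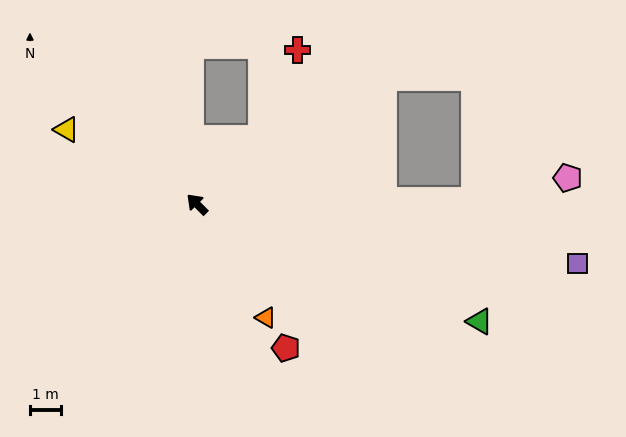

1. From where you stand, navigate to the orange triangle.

turn left 166°, forward 4.2 m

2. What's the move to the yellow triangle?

turn left 15°, forward 4.8 m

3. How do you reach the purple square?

turn right 144°, forward 12.2 m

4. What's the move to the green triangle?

turn right 157°, forward 9.7 m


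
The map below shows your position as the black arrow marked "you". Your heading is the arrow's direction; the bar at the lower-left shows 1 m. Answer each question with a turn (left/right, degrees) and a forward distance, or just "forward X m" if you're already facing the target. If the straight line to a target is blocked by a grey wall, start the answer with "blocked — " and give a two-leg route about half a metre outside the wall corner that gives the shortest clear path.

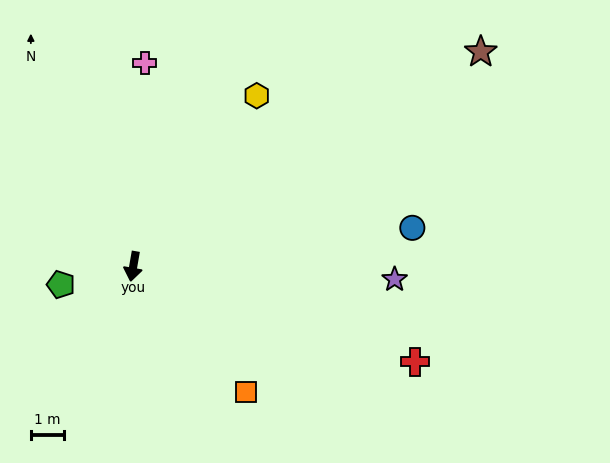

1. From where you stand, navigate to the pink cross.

turn right 173°, forward 6.2 m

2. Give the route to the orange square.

turn left 52°, forward 5.1 m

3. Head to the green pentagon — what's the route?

turn right 66°, forward 2.3 m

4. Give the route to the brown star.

turn left 132°, forward 12.3 m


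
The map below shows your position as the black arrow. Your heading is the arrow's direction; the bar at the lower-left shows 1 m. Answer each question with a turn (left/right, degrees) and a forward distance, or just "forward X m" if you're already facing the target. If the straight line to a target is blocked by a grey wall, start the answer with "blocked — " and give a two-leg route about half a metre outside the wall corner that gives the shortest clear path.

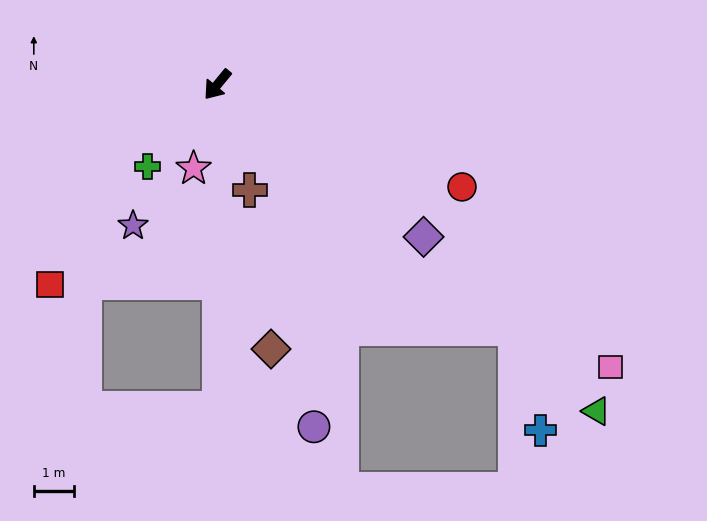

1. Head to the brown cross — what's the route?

turn left 57°, forward 2.7 m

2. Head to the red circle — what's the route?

turn left 107°, forward 6.6 m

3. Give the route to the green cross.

forward 2.7 m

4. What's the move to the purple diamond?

turn left 93°, forward 6.4 m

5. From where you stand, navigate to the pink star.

turn left 24°, forward 2.2 m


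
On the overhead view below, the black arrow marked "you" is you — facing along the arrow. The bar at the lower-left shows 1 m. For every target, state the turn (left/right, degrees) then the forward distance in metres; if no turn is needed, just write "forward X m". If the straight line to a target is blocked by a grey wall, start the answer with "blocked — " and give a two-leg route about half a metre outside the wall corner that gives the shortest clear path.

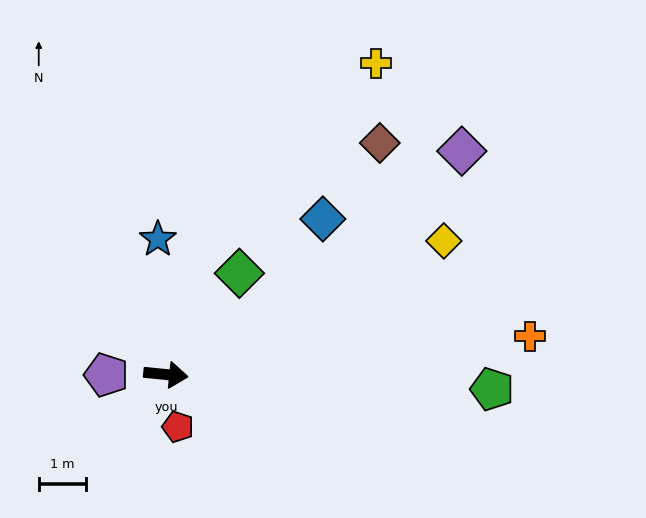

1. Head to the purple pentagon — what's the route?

turn right 174°, forward 1.3 m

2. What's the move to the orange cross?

turn left 12°, forward 7.7 m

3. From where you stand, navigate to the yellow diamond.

turn left 31°, forward 6.5 m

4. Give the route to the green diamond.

turn left 60°, forward 2.6 m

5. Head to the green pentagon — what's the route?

turn left 3°, forward 6.9 m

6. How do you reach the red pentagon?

turn right 71°, forward 1.1 m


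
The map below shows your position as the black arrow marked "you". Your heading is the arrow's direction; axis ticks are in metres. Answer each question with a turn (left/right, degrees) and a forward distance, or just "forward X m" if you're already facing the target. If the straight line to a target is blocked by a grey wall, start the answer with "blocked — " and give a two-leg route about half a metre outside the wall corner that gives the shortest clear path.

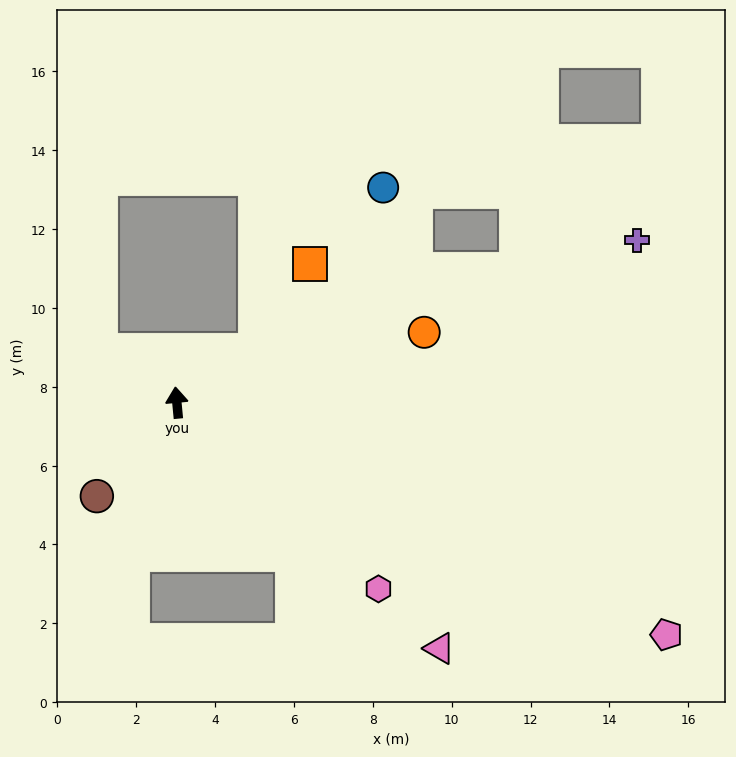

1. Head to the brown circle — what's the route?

turn left 134°, forward 3.1 m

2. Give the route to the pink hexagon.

turn right 138°, forward 7.0 m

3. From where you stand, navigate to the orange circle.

turn right 80°, forward 6.5 m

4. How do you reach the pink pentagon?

turn right 121°, forward 13.7 m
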